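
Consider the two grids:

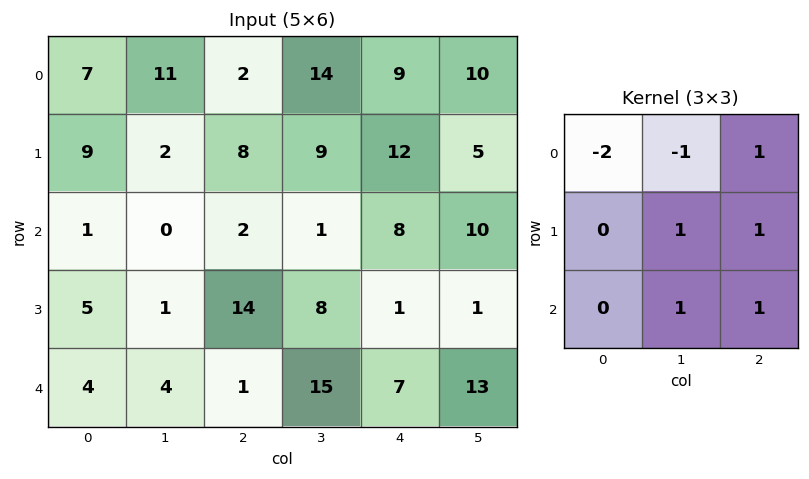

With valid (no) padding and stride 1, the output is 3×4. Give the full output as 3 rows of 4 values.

Output[0,0]: The receptive field on the input at this output position is [7 11 2 / 9 2 8 / 1 0 2]. Elementwise product with the kernel and sum: 7·-2 + 11·-1 + 2·1 + 2·1 + 8·1 + 0·1 + 2·1.
Output[0,1]: The receptive field on the input at this output position is [11 2 14 / 2 8 9 / 0 2 1]. Elementwise product with the kernel and sum: 11·-2 + 2·-1 + 14·1 + 8·1 + 9·1 + 2·1 + 1·1.

-11 10 21 8
5 22 5 -5
20 37 34 22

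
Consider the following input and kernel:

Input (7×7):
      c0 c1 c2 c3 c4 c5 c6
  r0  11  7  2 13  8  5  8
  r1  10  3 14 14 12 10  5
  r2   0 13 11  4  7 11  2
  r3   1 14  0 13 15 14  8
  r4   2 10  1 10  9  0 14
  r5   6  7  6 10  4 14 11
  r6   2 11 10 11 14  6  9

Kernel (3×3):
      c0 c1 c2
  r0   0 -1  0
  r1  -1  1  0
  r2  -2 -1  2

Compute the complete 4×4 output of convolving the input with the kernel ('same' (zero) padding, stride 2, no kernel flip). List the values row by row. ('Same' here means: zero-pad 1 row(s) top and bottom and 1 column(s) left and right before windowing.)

Output[0,0]: The receptive field on the zero-padded input at this output position is [0 0 0 / 0 11 7 / 0 10 3]. Elementwise product with the kernel and sum: 0·-1 + 0·-1 + 11·1 + 0·-2 + 10·-1 + 3·2.

7 3 -25 -22
17 -18 -22 -50
9 -9 -12 -33
-4 -7 -1 -8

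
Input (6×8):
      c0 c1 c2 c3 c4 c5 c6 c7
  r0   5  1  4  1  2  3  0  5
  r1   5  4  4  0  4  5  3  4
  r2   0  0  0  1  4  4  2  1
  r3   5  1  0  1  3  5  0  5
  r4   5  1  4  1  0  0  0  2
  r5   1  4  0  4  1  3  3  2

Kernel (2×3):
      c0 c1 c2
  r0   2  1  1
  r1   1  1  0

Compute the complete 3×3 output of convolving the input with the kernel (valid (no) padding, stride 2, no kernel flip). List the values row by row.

Output[0,0]: The receptive field on the input at this output position is [5 1 4 / 5 4 4]. Elementwise product with the kernel and sum: 5·2 + 1·1 + 4·1 + 5·1 + 4·1.

24 15 16
6 6 22
20 13 4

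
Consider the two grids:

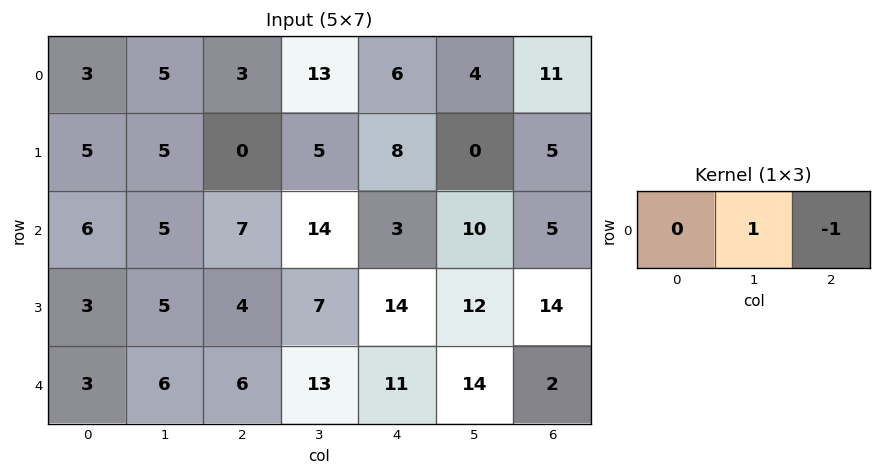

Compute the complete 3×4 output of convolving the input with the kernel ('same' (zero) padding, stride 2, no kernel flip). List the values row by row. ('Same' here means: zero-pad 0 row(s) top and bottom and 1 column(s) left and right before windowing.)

-2 -10 2 11
1 -7 -7 5
-3 -7 -3 2

Output[0,0]: The receptive field on the zero-padded input at this output position is [0 3 5]. Elementwise product with the kernel and sum: 3·1 + 5·-1.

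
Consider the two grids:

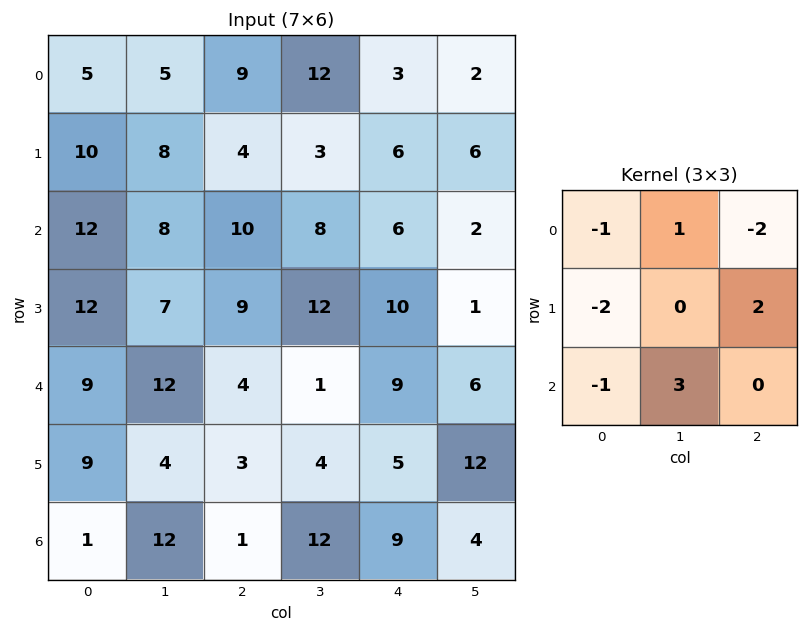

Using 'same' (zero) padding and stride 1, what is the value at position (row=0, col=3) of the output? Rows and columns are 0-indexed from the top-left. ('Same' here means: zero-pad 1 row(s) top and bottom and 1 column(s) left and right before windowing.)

-7

The receptive field on the zero-padded input at this output position is [0 0 0 / 9 12 3 / 4 3 6]. Elementwise product with the kernel and sum: 0·-1 + 0·1 + 0·-2 + 9·-2 + 3·2 + 4·-1 + 3·3.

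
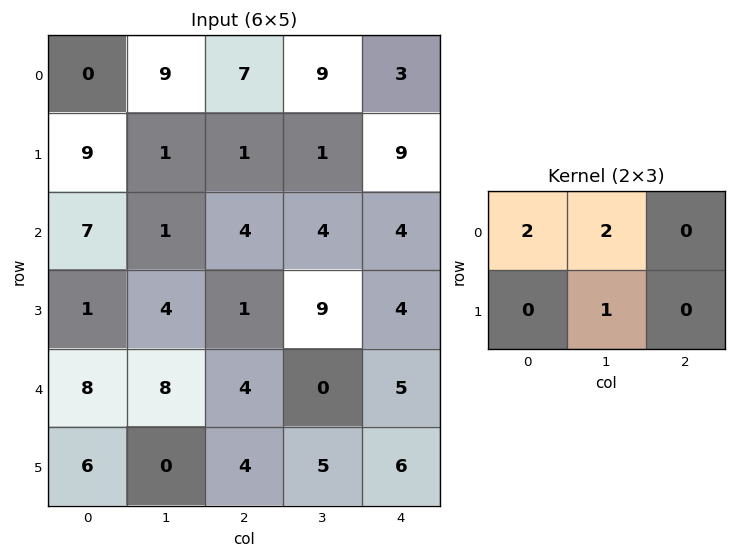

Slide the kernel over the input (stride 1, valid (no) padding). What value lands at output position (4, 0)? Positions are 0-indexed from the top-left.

The receptive field on the input at this output position is [8 8 4 / 6 0 4]. Elementwise product with the kernel and sum: 8·2 + 8·2 + 0·1.

32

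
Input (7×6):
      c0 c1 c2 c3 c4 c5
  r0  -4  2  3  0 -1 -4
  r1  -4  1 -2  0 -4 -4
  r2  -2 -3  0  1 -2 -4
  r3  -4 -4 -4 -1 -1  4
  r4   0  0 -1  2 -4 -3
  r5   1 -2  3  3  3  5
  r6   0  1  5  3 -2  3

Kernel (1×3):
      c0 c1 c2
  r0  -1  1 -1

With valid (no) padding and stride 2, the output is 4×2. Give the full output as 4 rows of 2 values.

3 -2
-1 3
1 7
-4 0

Output[0,0]: The receptive field on the input at this output position is [-4 2 3]. Elementwise product with the kernel and sum: -4·-1 + 2·1 + 3·-1.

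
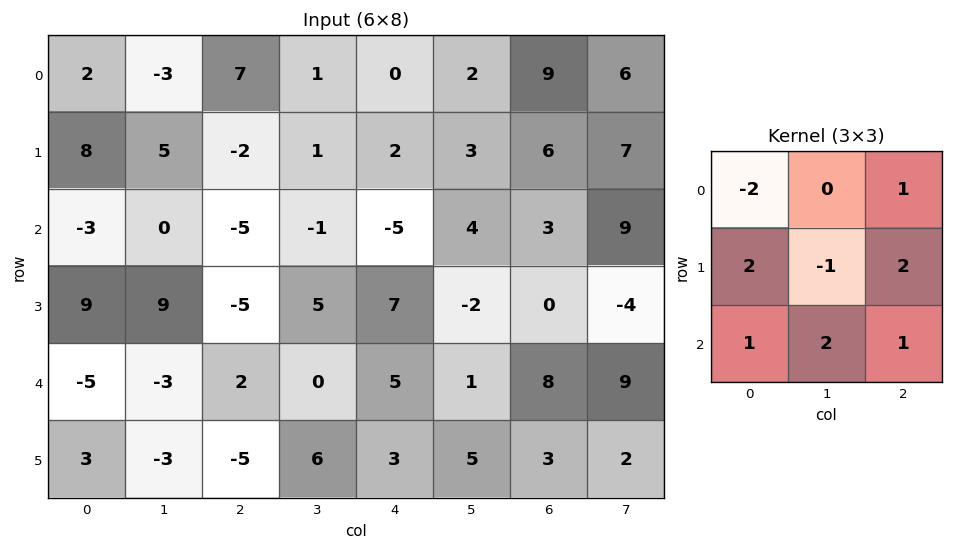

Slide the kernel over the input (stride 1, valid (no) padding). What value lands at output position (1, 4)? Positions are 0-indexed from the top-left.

-3

The receptive field on the input at this output position is [2 3 6 / -5 4 3 / 7 -2 0]. Elementwise product with the kernel and sum: 2·-2 + 6·1 + -5·2 + 4·-1 + 3·2 + 7·1 + -2·2 + 0·1.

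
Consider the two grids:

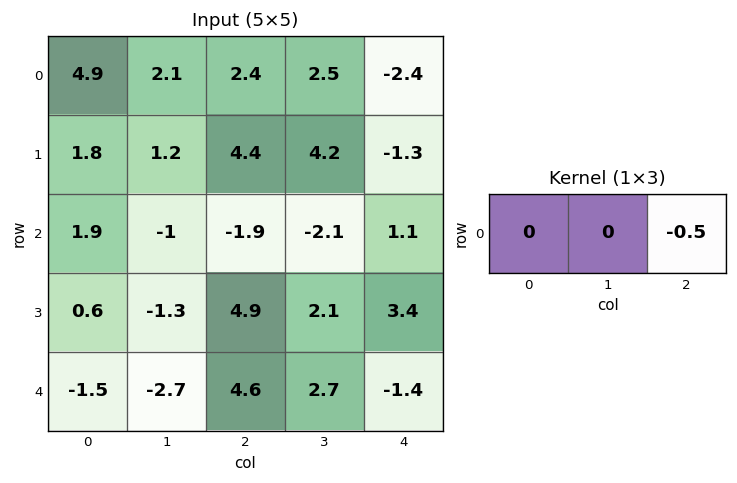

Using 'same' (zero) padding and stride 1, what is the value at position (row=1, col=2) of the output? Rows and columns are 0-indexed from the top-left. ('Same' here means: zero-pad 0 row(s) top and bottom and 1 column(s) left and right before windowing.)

The receptive field on the zero-padded input at this output position is [1.2 4.4 4.2]. Elementwise product with the kernel and sum: 4.2·-0.5.

-2.1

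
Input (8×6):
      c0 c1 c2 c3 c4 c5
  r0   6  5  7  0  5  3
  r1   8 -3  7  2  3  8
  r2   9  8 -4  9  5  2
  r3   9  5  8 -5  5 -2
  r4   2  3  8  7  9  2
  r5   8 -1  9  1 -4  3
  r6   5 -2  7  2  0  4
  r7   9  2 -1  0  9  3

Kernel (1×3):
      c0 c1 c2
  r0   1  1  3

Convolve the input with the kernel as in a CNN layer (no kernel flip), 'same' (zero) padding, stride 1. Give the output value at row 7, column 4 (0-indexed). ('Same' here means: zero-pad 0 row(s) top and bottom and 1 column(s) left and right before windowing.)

The receptive field on the zero-padded input at this output position is [0 9 3]. Elementwise product with the kernel and sum: 0·1 + 9·1 + 3·3.

18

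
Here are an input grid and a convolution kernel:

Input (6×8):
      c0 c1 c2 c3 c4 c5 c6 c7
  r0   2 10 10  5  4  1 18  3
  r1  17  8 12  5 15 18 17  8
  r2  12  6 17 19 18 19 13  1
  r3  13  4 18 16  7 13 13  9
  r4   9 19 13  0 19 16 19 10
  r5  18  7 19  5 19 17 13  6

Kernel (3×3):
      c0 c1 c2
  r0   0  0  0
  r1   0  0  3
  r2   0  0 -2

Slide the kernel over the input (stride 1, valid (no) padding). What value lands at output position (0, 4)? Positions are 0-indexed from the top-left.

The receptive field on the input at this output position is [4 1 18 / 15 18 17 / 18 19 13]. Elementwise product with the kernel and sum: 17·3 + 13·-2.

25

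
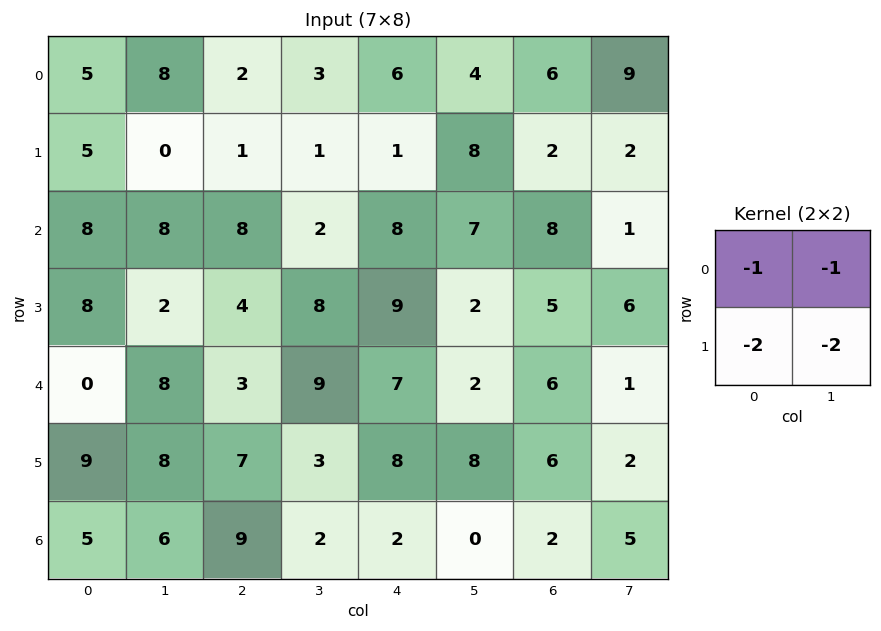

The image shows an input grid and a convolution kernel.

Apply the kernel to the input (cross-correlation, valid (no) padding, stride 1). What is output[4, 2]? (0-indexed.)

The receptive field on the input at this output position is [3 9 / 7 3]. Elementwise product with the kernel and sum: 3·-1 + 9·-1 + 7·-2 + 3·-2.

-32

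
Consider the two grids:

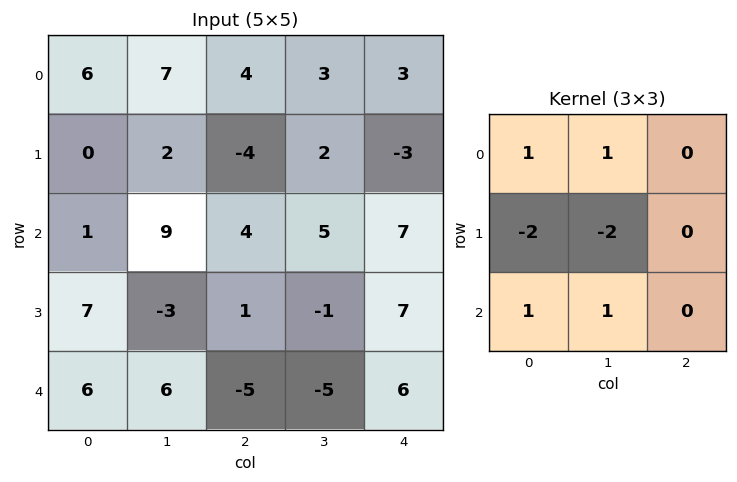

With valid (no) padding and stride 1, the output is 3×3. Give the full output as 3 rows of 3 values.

Output[0,0]: The receptive field on the input at this output position is [6 7 4 / 0 2 -4 / 1 9 4]. Elementwise product with the kernel and sum: 6·1 + 7·1 + 0·-2 + 2·-2 + 1·1 + 9·1.

19 28 20
-14 -30 -20
14 18 -1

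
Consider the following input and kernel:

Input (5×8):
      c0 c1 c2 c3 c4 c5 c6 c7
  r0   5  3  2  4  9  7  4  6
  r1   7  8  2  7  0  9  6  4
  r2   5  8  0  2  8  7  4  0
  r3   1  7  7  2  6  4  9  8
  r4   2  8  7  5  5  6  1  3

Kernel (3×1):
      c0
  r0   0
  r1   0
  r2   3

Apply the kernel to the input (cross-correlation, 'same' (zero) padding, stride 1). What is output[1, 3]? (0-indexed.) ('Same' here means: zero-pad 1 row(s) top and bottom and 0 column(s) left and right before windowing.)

The receptive field on the zero-padded input at this output position is [4 / 7 / 2]. Elementwise product with the kernel and sum: 2·3.

6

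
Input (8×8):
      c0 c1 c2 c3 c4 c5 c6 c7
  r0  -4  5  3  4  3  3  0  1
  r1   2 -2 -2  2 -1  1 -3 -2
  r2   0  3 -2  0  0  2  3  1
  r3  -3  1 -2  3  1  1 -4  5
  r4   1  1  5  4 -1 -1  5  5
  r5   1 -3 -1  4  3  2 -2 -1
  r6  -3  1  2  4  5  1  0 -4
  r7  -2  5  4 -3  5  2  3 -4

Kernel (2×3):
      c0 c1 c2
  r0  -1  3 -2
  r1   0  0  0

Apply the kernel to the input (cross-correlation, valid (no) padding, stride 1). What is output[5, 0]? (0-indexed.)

The receptive field on the input at this output position is [1 -3 -1 / -3 1 2]. Elementwise product with the kernel and sum: 1·-1 + -3·3 + -1·-2.

-8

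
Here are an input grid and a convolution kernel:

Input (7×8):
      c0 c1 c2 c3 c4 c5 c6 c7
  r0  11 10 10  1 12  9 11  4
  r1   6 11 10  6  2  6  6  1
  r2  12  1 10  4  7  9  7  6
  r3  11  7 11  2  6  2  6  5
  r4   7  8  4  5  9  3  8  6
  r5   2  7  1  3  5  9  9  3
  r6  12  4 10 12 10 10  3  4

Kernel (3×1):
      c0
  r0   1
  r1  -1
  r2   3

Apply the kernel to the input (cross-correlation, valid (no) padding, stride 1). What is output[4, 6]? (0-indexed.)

8

The receptive field on the input at this output position is [8 / 9 / 3]. Elementwise product with the kernel and sum: 8·1 + 9·-1 + 3·3.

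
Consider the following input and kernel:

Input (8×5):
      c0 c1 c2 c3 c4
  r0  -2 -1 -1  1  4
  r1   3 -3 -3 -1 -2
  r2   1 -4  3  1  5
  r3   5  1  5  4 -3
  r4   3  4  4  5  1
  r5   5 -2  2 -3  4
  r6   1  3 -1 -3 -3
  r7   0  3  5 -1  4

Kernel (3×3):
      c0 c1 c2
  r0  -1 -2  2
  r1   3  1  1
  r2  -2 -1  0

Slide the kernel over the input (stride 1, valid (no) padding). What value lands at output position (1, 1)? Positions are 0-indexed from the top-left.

-8

The receptive field on the input at this output position is [-3 -3 -1 / -4 3 1 / 1 5 4]. Elementwise product with the kernel and sum: -3·-1 + -3·-2 + -1·2 + -4·3 + 3·1 + 1·1 + 1·-2 + 5·-1.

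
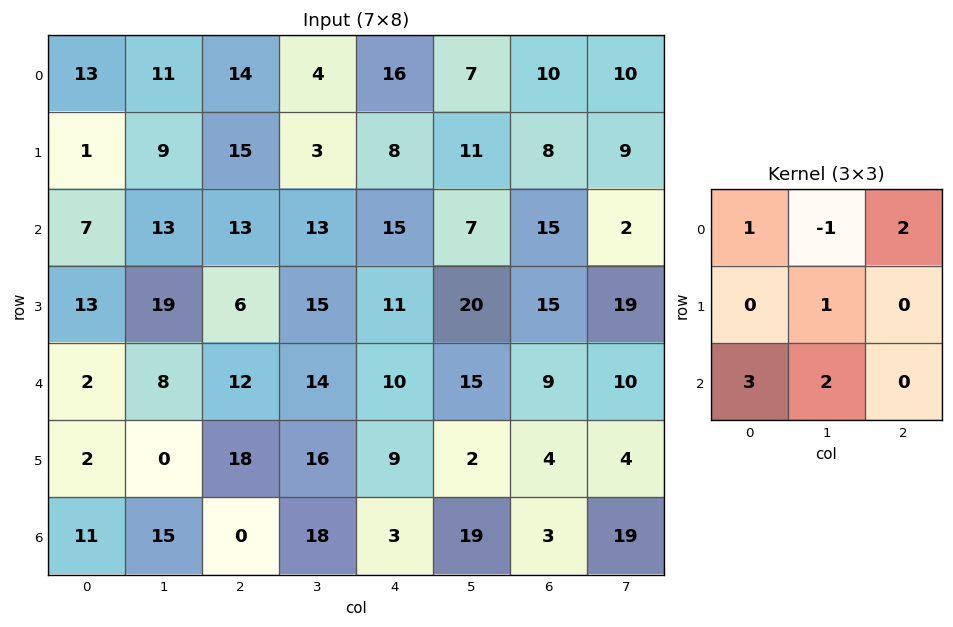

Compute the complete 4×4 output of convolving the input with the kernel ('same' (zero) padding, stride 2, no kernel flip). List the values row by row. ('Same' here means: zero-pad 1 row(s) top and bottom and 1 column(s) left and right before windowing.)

15 71 41 59
50 82 99 126
31 91 120 66
9 14 14 9

Output[0,0]: The receptive field on the zero-padded input at this output position is [0 0 0 / 0 13 11 / 0 1 9]. Elementwise product with the kernel and sum: 0·1 + 0·-1 + 0·2 + 13·1 + 0·3 + 1·2.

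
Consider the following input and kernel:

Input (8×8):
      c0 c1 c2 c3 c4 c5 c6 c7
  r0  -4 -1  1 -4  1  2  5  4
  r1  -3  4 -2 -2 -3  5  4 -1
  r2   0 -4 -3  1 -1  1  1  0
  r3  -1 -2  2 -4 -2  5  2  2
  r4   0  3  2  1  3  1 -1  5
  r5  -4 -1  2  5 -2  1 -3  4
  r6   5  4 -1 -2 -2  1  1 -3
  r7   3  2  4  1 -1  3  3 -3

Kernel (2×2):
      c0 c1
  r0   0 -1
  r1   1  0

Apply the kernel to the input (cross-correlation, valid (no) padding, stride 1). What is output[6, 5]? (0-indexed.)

2

The receptive field on the input at this output position is [1 1 / 3 3]. Elementwise product with the kernel and sum: 1·-1 + 3·1.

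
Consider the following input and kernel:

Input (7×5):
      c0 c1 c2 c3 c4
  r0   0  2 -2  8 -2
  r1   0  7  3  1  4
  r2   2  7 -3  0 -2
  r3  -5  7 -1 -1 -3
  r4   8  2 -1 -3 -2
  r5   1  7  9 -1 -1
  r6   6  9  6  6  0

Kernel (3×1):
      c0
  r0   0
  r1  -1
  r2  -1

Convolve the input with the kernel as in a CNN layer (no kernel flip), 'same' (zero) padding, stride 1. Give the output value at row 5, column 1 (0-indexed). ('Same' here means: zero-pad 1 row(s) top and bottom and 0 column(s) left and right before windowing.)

-16

The receptive field on the zero-padded input at this output position is [2 / 7 / 9]. Elementwise product with the kernel and sum: 7·-1 + 9·-1.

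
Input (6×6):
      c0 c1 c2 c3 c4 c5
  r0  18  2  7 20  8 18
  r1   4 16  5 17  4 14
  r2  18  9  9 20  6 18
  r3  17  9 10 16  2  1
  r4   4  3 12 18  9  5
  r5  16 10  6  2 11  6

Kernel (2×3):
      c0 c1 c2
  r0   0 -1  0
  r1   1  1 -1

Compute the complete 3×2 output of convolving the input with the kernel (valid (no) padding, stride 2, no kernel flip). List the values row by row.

Output[0,0]: The receptive field on the input at this output position is [18 2 7 / 4 16 5]. Elementwise product with the kernel and sum: 2·-1 + 4·1 + 16·1 + 5·-1.

13 -2
7 4
17 -21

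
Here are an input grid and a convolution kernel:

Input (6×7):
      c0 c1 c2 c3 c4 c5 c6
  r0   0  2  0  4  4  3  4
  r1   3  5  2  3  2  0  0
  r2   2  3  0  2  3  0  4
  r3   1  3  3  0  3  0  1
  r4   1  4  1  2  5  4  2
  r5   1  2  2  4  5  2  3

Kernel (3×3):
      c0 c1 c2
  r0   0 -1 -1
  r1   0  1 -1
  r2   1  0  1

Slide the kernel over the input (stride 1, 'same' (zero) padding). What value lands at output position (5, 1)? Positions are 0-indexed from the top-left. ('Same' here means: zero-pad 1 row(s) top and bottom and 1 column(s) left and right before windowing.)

The receptive field on the zero-padded input at this output position is [1 4 1 / 1 2 2 / 0 0 0]. Elementwise product with the kernel and sum: 4·-1 + 1·-1 + 2·1 + 2·-1 + 0·1 + 0·1.

-5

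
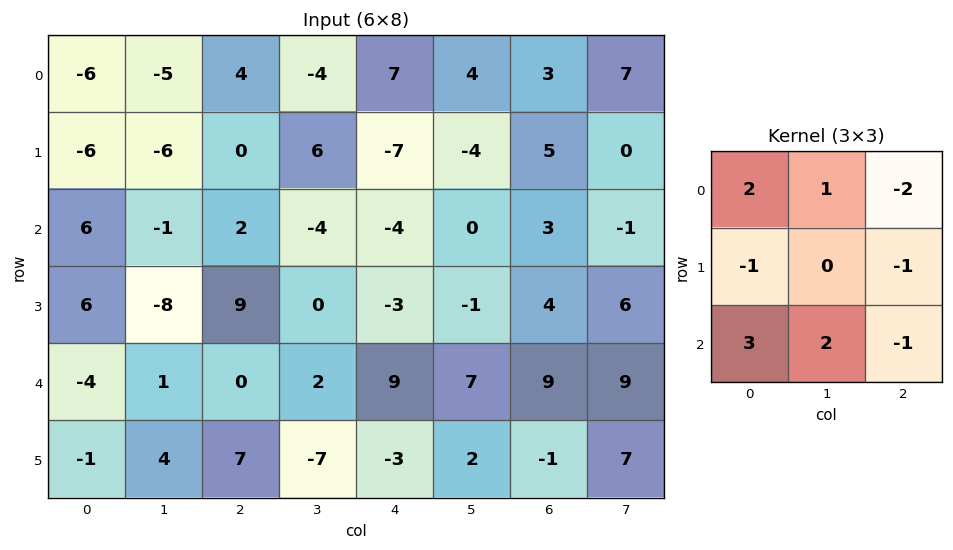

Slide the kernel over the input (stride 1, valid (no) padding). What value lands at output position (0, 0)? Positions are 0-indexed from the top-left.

-5

The receptive field on the input at this output position is [-6 -5 4 / -6 -6 0 / 6 -1 2]. Elementwise product with the kernel and sum: -6·2 + -5·1 + 4·-2 + -6·-1 + 0·-1 + 6·3 + -1·2 + 2·-1.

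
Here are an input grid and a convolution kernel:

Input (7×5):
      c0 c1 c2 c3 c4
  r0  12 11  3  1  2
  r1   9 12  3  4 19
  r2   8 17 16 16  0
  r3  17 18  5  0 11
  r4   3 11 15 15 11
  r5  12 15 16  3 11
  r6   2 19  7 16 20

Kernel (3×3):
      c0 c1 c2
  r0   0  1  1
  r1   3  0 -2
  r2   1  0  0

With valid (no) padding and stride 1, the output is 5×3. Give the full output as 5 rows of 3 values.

Output[0,0]: The receptive field on the input at this output position is [12 11 3 / 9 12 3 / 8 17 16]. Elementwise product with the kernel and sum: 11·1 + 3·1 + 9·3 + 3·-2 + 8·1.
Output[0,1]: The receptive field on the input at this output position is [11 3 1 / 12 3 4 / 17 16 16]. Elementwise product with the kernel and sum: 3·1 + 1·1 + 12·3 + 4·-2 + 17·1.

43 49 -10
24 44 76
77 97 24
14 23 50
32 88 59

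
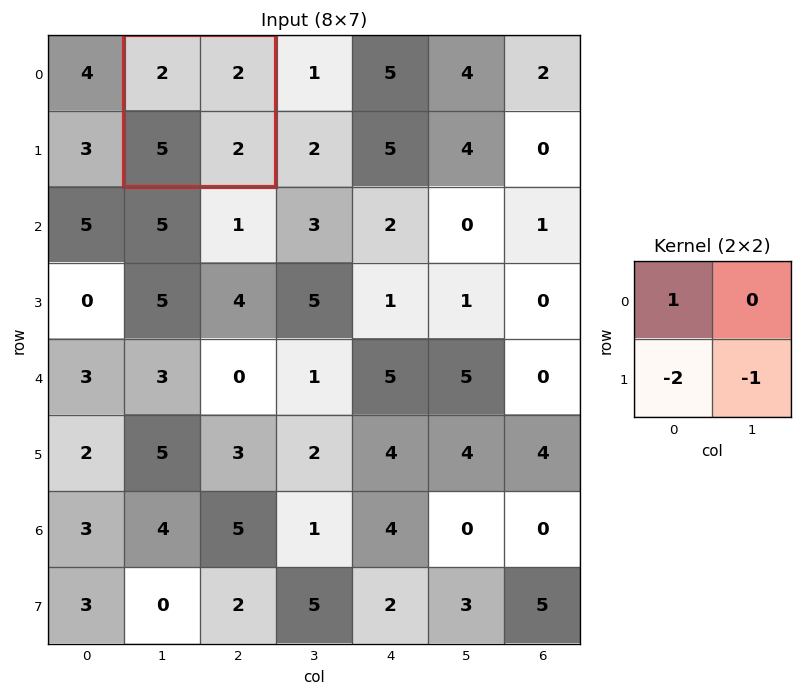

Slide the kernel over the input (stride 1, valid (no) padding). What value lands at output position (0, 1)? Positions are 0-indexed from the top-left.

The receptive field on the input at this output position is [2 2 / 5 2]. Elementwise product with the kernel and sum: 2·1 + 5·-2 + 2·-1.

-10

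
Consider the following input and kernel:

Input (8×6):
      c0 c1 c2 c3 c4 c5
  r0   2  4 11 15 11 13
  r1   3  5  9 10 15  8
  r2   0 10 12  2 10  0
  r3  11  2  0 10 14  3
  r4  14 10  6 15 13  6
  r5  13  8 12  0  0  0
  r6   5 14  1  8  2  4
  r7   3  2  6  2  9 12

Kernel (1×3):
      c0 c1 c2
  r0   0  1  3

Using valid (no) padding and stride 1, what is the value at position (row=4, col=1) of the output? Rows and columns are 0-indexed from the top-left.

51

The receptive field on the input at this output position is [10 6 15]. Elementwise product with the kernel and sum: 6·1 + 15·3.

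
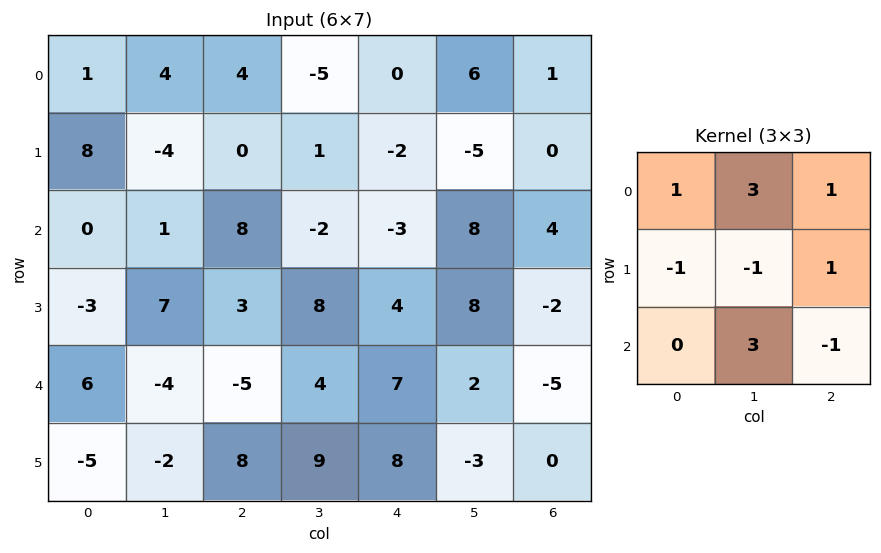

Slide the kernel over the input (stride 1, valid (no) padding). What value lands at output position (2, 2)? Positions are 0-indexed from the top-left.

The receptive field on the input at this output position is [8 -2 -3 / 3 8 4 / -5 4 7]. Elementwise product with the kernel and sum: 8·1 + -2·3 + -3·1 + 3·-1 + 8·-1 + 4·1 + 4·3 + 7·-1.

-3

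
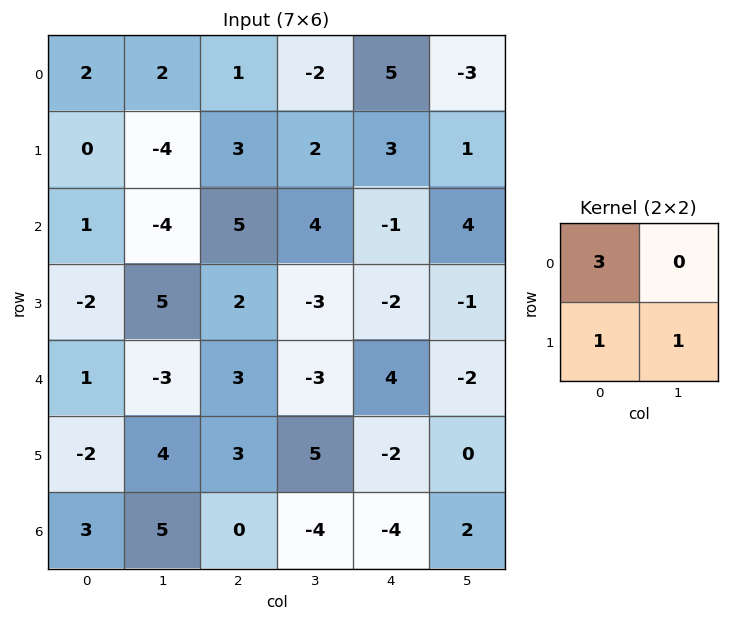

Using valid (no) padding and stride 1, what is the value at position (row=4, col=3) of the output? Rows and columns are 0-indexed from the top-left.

The receptive field on the input at this output position is [-3 4 / 5 -2]. Elementwise product with the kernel and sum: -3·3 + 5·1 + -2·1.

-6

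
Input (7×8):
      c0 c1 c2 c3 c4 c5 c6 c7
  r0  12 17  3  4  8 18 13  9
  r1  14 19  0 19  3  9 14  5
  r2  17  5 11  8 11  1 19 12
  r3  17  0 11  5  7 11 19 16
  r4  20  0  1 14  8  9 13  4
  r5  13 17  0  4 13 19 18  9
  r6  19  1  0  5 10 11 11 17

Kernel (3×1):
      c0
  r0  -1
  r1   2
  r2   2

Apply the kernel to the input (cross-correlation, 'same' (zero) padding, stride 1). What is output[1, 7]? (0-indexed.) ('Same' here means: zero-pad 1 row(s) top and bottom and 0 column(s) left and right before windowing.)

25

The receptive field on the zero-padded input at this output position is [9 / 5 / 12]. Elementwise product with the kernel and sum: 9·-1 + 5·2 + 12·2.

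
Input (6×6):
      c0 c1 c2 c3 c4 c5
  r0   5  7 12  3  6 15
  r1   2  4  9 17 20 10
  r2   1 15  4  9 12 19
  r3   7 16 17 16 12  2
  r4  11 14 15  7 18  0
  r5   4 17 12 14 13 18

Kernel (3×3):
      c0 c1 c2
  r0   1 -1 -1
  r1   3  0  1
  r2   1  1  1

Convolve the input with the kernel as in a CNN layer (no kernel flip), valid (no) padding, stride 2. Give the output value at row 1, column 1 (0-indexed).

The receptive field on the input at this output position is [4 9 12 / 17 16 12 / 15 7 18]. Elementwise product with the kernel and sum: 4·1 + 9·-1 + 12·-1 + 17·3 + 12·1 + 15·1 + 7·1 + 18·1.

86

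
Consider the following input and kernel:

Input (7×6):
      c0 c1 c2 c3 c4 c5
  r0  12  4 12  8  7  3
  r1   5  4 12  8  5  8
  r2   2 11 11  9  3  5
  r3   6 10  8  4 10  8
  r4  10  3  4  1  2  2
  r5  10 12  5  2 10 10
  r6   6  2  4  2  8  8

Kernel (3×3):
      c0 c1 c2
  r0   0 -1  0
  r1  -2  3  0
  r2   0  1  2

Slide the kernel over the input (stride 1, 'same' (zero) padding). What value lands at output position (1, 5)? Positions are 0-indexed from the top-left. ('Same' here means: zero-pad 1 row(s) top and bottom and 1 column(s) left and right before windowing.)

The receptive field on the zero-padded input at this output position is [7 3 0 / 5 8 0 / 3 5 0]. Elementwise product with the kernel and sum: 3·-1 + 5·-2 + 8·3 + 5·1 + 0·2.

16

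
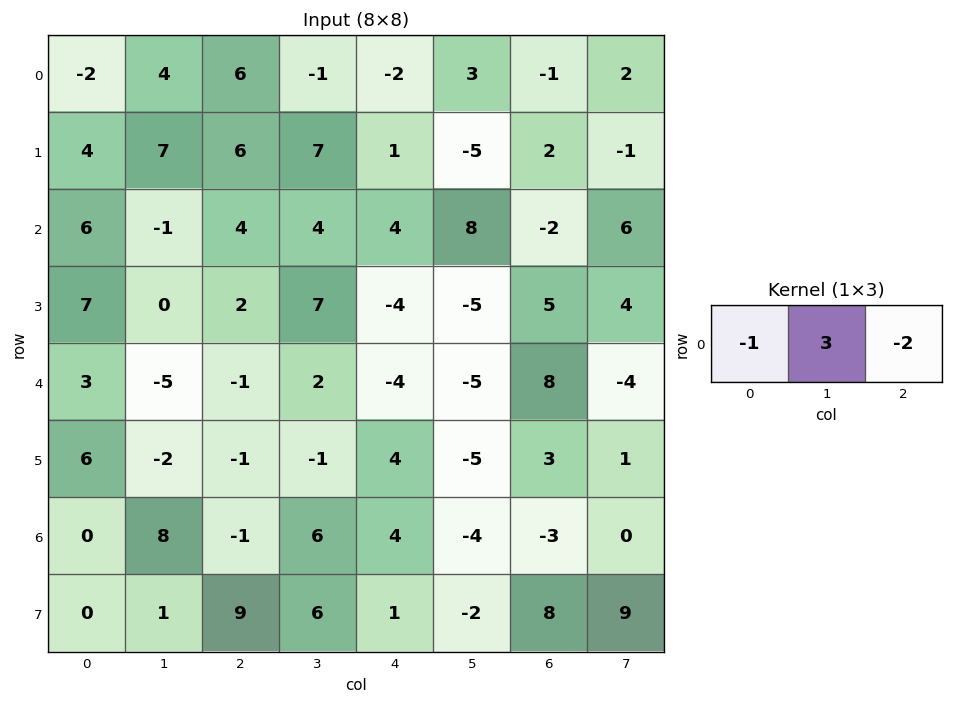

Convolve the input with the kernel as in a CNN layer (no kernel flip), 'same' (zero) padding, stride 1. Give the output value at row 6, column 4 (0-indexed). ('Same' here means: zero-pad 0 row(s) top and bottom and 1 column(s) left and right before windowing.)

14

The receptive field on the zero-padded input at this output position is [6 4 -4]. Elementwise product with the kernel and sum: 6·-1 + 4·3 + -4·-2.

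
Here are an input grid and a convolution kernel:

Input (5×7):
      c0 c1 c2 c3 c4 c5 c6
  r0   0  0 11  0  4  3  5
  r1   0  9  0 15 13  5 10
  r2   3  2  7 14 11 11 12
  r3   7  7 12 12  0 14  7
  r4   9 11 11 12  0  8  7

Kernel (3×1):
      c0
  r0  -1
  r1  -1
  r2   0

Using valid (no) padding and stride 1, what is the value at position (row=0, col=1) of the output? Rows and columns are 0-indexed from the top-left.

The receptive field on the input at this output position is [0 / 9 / 2]. Elementwise product with the kernel and sum: 0·-1 + 9·-1.

-9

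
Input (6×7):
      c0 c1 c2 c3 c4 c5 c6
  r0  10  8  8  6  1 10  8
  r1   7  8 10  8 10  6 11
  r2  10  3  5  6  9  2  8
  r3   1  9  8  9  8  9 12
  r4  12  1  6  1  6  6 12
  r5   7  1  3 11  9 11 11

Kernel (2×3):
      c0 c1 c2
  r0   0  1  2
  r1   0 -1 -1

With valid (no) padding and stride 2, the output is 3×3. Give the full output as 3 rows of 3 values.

6 -10 9
-4 7 -3
9 -7 8

Output[0,0]: The receptive field on the input at this output position is [10 8 8 / 7 8 10]. Elementwise product with the kernel and sum: 8·1 + 8·2 + 8·-1 + 10·-1.
Output[0,1]: The receptive field on the input at this output position is [8 6 1 / 10 8 10]. Elementwise product with the kernel and sum: 6·1 + 1·2 + 8·-1 + 10·-1.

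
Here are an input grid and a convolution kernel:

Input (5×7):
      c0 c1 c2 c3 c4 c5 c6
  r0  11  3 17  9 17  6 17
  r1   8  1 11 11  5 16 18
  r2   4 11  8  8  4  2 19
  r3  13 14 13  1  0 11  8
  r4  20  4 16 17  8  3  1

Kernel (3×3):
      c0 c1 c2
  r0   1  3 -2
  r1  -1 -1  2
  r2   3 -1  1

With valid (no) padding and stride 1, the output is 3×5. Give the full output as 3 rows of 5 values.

8 79 18 86 45
28 39 64 0 46
92 7 49 83 -1

Output[0,0]: The receptive field on the input at this output position is [11 3 17 / 8 1 11 / 4 11 8]. Elementwise product with the kernel and sum: 11·1 + 3·3 + 17·-2 + 8·-1 + 1·-1 + 11·2 + 4·3 + 11·-1 + 8·1.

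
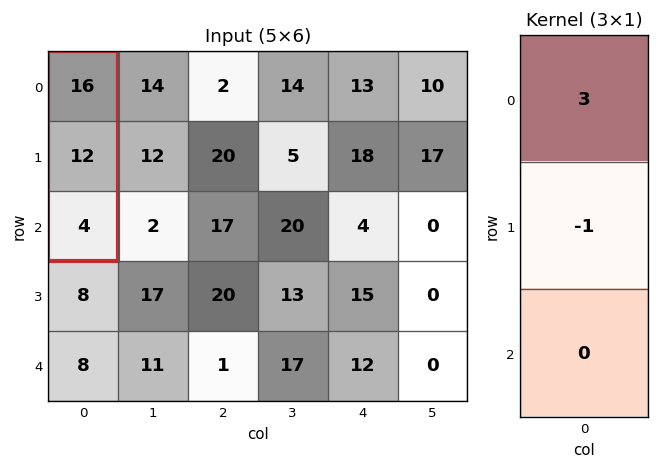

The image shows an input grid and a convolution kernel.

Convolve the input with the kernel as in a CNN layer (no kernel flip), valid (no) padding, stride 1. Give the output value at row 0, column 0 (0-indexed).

The receptive field on the input at this output position is [16 / 12 / 4]. Elementwise product with the kernel and sum: 16·3 + 12·-1.

36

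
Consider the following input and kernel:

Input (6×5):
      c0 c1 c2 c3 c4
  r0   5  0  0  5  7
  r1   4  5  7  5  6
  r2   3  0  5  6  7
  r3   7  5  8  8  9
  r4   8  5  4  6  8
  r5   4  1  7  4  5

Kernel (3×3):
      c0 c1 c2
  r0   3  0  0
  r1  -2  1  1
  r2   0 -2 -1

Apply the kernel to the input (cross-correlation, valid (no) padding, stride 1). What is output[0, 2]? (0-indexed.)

The receptive field on the input at this output position is [0 5 7 / 7 5 6 / 5 6 7]. Elementwise product with the kernel and sum: 0·3 + 7·-2 + 5·1 + 6·1 + 6·-2 + 7·-1.

-22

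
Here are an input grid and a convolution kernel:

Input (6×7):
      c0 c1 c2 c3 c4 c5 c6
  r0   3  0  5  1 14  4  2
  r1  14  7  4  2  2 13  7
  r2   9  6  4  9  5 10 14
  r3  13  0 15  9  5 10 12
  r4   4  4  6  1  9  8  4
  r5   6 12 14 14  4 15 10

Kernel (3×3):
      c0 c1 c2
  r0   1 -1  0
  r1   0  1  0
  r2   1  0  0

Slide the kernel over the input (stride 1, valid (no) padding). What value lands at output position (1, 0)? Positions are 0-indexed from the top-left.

26

The receptive field on the input at this output position is [14 7 4 / 9 6 4 / 13 0 15]. Elementwise product with the kernel and sum: 14·1 + 7·-1 + 6·1 + 13·1.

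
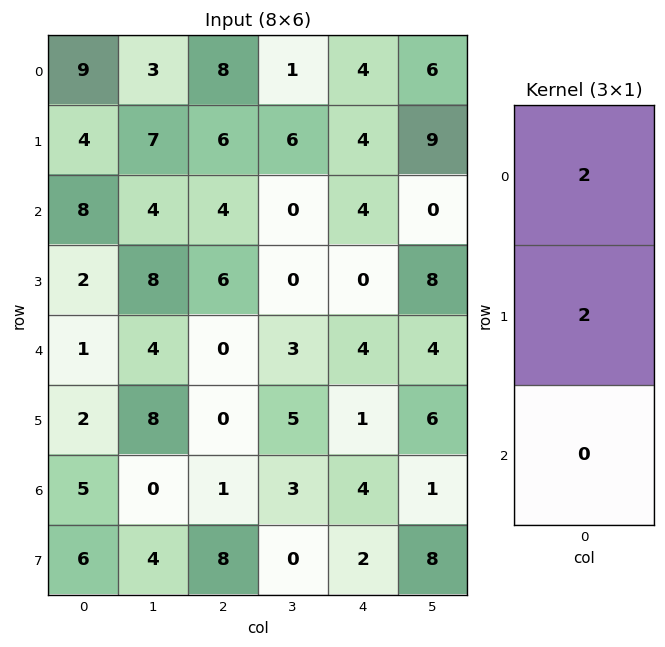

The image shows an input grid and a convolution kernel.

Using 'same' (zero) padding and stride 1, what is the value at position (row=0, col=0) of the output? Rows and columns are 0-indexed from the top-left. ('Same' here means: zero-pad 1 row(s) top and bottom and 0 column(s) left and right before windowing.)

The receptive field on the zero-padded input at this output position is [0 / 9 / 4]. Elementwise product with the kernel and sum: 0·2 + 9·2.

18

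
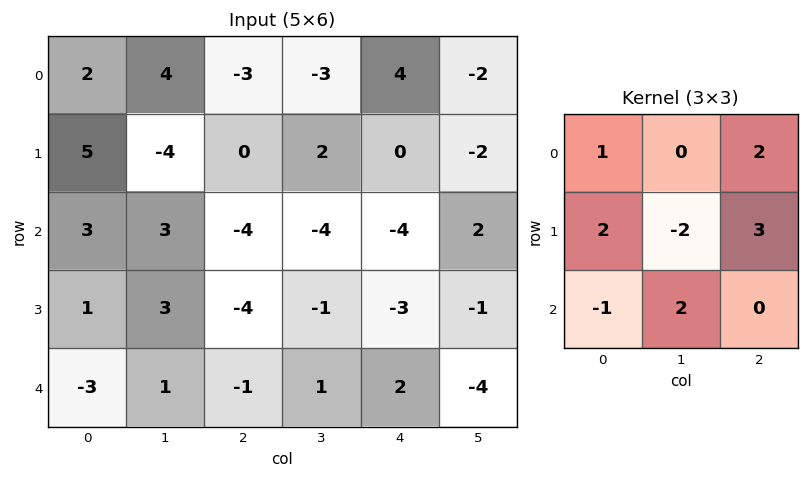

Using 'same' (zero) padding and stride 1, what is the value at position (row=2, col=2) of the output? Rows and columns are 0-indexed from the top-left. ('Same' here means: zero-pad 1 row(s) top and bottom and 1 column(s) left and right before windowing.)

-9

The receptive field on the zero-padded input at this output position is [-4 0 2 / 3 -4 -4 / 3 -4 -1]. Elementwise product with the kernel and sum: -4·1 + 2·2 + 3·2 + -4·-2 + -4·3 + 3·-1 + -4·2.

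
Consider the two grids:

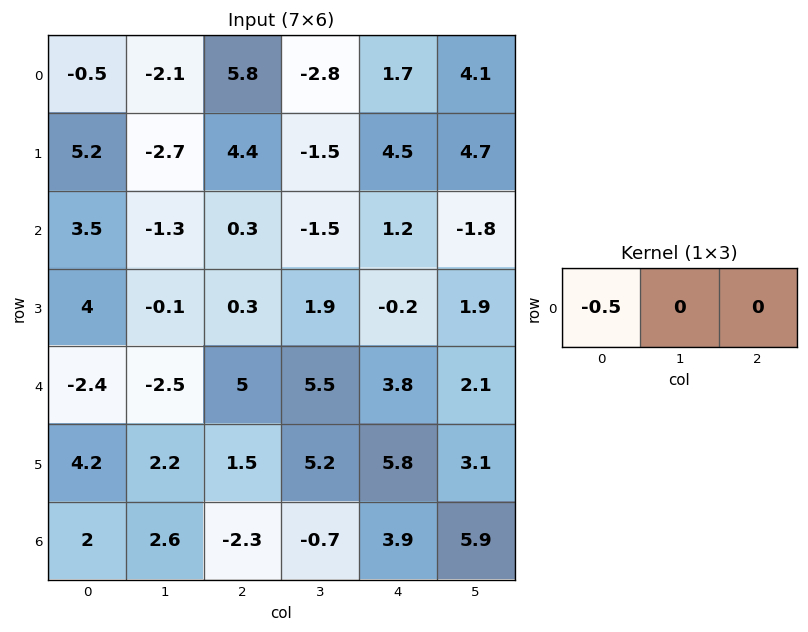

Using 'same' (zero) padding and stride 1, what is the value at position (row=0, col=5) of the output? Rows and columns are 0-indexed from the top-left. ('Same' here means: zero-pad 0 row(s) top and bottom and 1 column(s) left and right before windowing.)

The receptive field on the zero-padded input at this output position is [1.7 4.1 0]. Elementwise product with the kernel and sum: 1.7·-0.5.

-0.85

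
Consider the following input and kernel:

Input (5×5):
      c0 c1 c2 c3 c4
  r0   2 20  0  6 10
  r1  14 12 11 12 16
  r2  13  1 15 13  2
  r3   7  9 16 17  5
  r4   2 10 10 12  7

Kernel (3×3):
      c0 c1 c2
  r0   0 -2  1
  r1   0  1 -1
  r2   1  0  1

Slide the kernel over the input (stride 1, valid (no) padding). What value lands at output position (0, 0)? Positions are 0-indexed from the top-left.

The receptive field on the input at this output position is [2 20 0 / 14 12 11 / 13 1 15]. Elementwise product with the kernel and sum: 20·-2 + 0·1 + 12·1 + 11·-1 + 13·1 + 15·1.

-11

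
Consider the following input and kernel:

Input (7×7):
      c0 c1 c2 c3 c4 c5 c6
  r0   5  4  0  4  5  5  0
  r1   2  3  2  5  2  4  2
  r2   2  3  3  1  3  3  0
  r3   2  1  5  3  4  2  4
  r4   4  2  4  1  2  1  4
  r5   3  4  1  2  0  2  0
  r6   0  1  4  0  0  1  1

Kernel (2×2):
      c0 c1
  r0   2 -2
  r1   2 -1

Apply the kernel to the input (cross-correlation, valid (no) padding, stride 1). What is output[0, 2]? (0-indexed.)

-9

The receptive field on the input at this output position is [0 4 / 2 5]. Elementwise product with the kernel and sum: 0·2 + 4·-2 + 2·2 + 5·-1.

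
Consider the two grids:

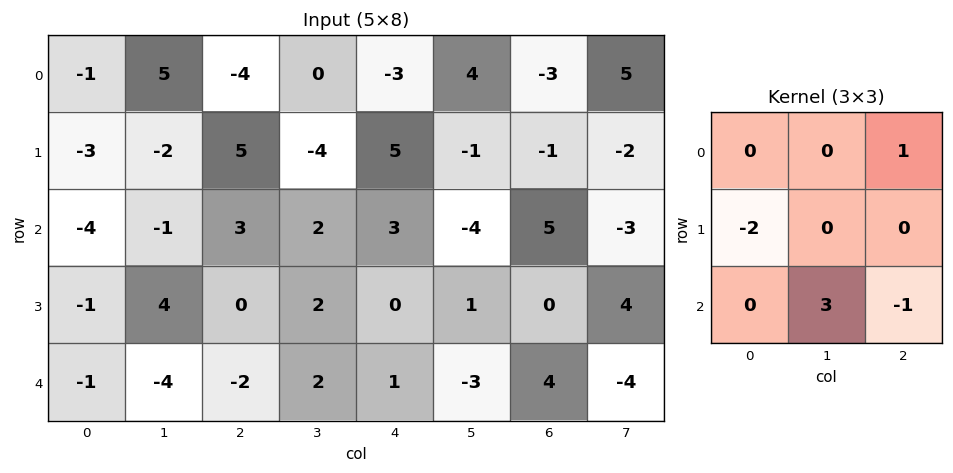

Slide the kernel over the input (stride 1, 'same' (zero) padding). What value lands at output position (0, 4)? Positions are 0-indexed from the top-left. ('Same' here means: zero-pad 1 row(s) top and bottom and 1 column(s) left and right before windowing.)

The receptive field on the zero-padded input at this output position is [0 0 0 / 0 -3 4 / -4 5 -1]. Elementwise product with the kernel and sum: 0·1 + 0·-2 + 5·3 + -1·-1.

16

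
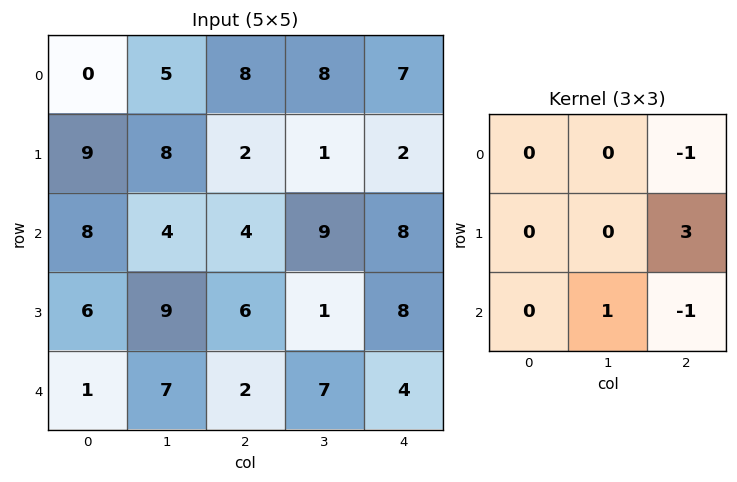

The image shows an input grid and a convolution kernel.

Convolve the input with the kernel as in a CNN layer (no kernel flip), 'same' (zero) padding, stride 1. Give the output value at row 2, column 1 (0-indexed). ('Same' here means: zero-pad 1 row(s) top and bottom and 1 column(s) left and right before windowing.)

13

The receptive field on the zero-padded input at this output position is [9 8 2 / 8 4 4 / 6 9 6]. Elementwise product with the kernel and sum: 2·-1 + 4·3 + 9·1 + 6·-1.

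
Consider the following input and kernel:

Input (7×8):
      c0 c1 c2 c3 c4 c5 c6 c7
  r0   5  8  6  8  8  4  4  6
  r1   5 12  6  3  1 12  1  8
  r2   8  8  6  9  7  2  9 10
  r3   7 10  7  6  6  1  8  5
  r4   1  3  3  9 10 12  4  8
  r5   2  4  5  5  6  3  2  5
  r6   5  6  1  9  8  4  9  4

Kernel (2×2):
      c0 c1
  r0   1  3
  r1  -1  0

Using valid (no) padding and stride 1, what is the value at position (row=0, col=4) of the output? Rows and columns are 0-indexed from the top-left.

The receptive field on the input at this output position is [8 4 / 1 12]. Elementwise product with the kernel and sum: 8·1 + 4·3 + 1·-1.

19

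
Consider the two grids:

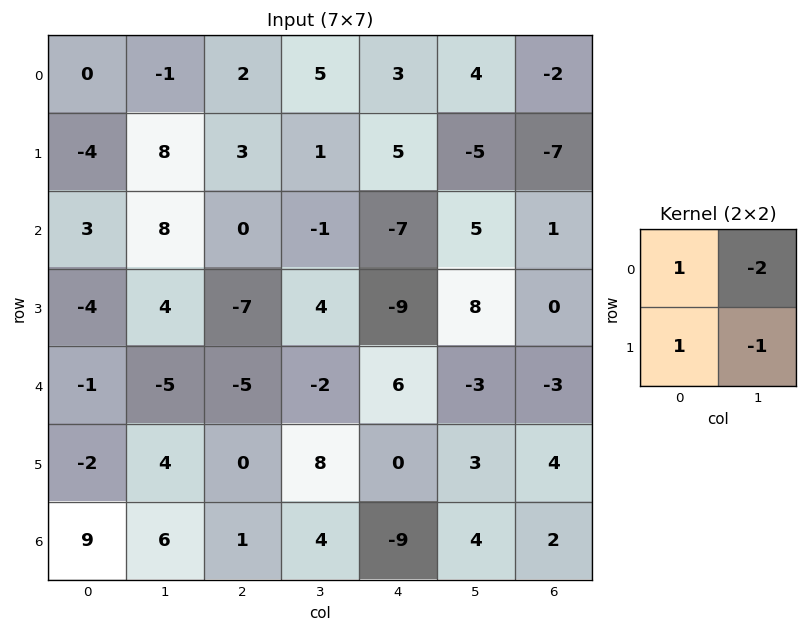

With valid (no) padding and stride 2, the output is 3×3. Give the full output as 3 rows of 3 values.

-10 -6 5
-21 -9 -34
3 -9 9

Output[0,0]: The receptive field on the input at this output position is [0 -1 / -4 8]. Elementwise product with the kernel and sum: 0·1 + -1·-2 + -4·1 + 8·-1.
Output[0,1]: The receptive field on the input at this output position is [2 5 / 3 1]. Elementwise product with the kernel and sum: 2·1 + 5·-2 + 3·1 + 1·-1.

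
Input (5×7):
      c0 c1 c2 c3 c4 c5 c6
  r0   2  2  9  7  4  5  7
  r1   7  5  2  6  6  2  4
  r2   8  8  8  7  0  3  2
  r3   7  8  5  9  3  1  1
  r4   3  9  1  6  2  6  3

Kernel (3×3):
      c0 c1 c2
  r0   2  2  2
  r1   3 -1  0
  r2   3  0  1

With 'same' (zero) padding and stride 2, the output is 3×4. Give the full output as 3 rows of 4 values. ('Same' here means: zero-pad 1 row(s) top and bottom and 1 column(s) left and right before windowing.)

Output[0,0]: The receptive field on the zero-padded input at this output position is [0 0 0 / 0 2 2 / 0 7 5]. Elementwise product with the kernel and sum: 0·2 + 0·2 + 0·2 + 0·3 + 2·-1 + 0·3 + 5·1.
Output[0,1]: The receptive field on the zero-padded input at this output position is [0 0 0 / 2 9 7 / 5 2 6]. Elementwise product with the kernel and sum: 0·2 + 0·2 + 0·2 + 2·3 + 9·-1 + 5·3 + 6·1.

3 18 37 14
24 75 77 22
27 70 42 19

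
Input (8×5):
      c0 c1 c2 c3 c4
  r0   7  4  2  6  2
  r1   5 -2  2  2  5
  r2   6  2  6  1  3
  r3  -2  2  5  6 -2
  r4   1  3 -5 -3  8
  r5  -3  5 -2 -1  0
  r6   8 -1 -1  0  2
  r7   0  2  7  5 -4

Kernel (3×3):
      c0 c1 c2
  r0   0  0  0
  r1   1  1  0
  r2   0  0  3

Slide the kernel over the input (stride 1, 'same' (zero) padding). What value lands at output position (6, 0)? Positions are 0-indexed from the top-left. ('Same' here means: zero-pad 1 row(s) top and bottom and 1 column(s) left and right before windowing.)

14

The receptive field on the zero-padded input at this output position is [0 -3 5 / 0 8 -1 / 0 0 2]. Elementwise product with the kernel and sum: 0·1 + 8·1 + 2·3.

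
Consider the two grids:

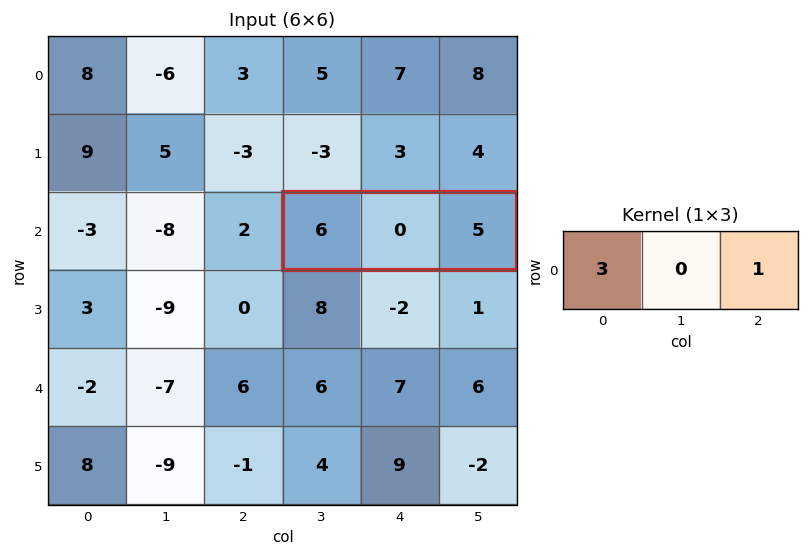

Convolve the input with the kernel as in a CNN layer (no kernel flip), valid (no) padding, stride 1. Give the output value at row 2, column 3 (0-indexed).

The receptive field on the input at this output position is [6 0 5]. Elementwise product with the kernel and sum: 6·3 + 5·1.

23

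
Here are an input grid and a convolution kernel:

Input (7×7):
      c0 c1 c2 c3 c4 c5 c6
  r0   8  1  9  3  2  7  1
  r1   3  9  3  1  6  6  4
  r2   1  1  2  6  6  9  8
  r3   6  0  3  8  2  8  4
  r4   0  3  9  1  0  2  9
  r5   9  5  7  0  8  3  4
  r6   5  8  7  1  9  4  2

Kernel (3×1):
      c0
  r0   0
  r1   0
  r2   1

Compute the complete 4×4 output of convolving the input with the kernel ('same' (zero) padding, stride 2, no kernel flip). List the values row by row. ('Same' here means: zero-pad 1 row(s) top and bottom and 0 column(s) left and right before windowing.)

Output[0,0]: The receptive field on the zero-padded input at this output position is [0 / 8 / 3]. Elementwise product with the kernel and sum: 3·1.
Output[0,1]: The receptive field on the zero-padded input at this output position is [0 / 9 / 3]. Elementwise product with the kernel and sum: 3·1.

3 3 6 4
6 3 2 4
9 7 8 4
0 0 0 0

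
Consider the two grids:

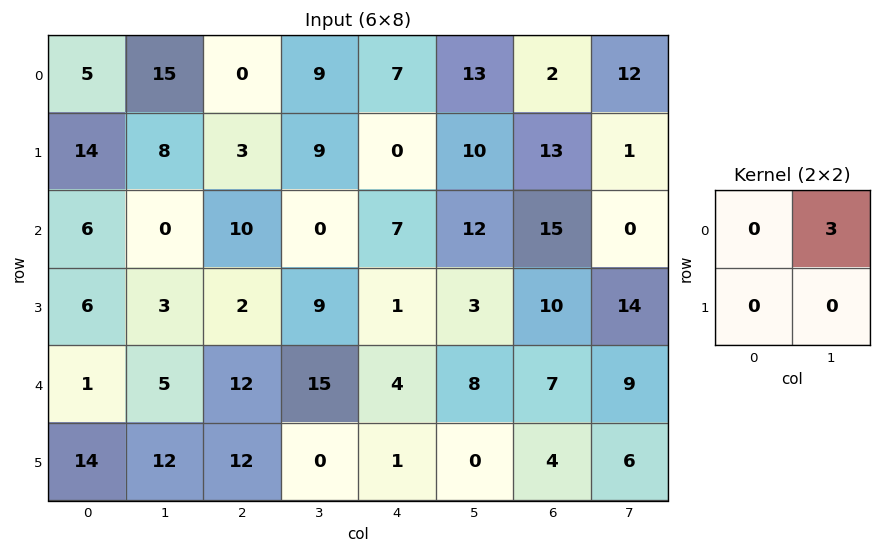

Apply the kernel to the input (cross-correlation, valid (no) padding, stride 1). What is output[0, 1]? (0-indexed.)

0

The receptive field on the input at this output position is [15 0 / 8 3]. Elementwise product with the kernel and sum: 0·3.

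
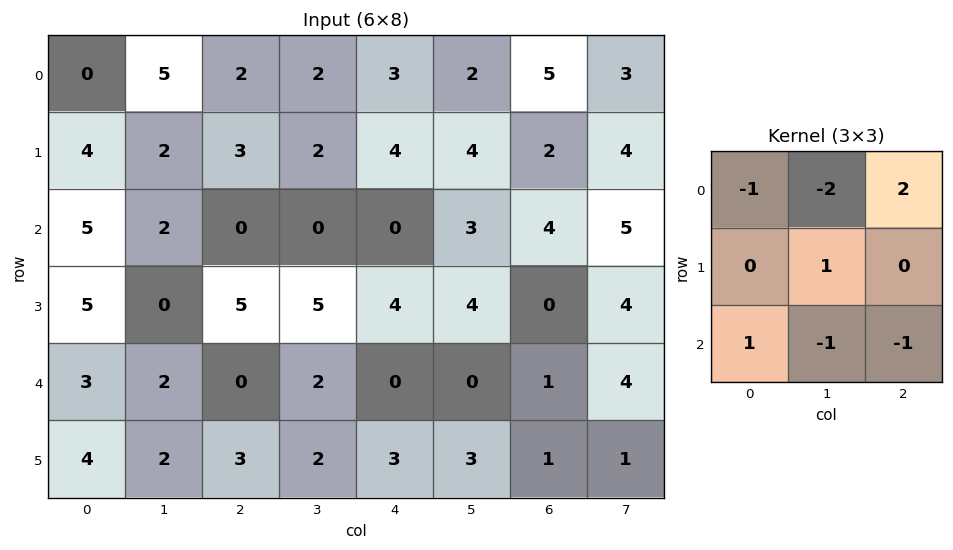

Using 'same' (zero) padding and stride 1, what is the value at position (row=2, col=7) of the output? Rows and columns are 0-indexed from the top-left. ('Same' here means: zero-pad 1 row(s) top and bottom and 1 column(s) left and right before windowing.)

-9

The receptive field on the zero-padded input at this output position is [2 4 0 / 4 5 0 / 0 4 0]. Elementwise product with the kernel and sum: 2·-1 + 4·-2 + 0·2 + 5·1 + 0·1 + 4·-1 + 0·-1.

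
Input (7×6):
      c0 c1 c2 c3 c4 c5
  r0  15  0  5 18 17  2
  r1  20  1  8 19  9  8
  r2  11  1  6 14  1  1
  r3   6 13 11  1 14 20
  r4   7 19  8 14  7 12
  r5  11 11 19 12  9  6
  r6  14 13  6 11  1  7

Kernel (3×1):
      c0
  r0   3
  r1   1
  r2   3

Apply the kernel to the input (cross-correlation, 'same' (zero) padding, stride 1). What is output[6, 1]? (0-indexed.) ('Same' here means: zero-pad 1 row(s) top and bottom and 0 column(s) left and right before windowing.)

46

The receptive field on the zero-padded input at this output position is [11 / 13 / 0]. Elementwise product with the kernel and sum: 11·3 + 13·1 + 0·3.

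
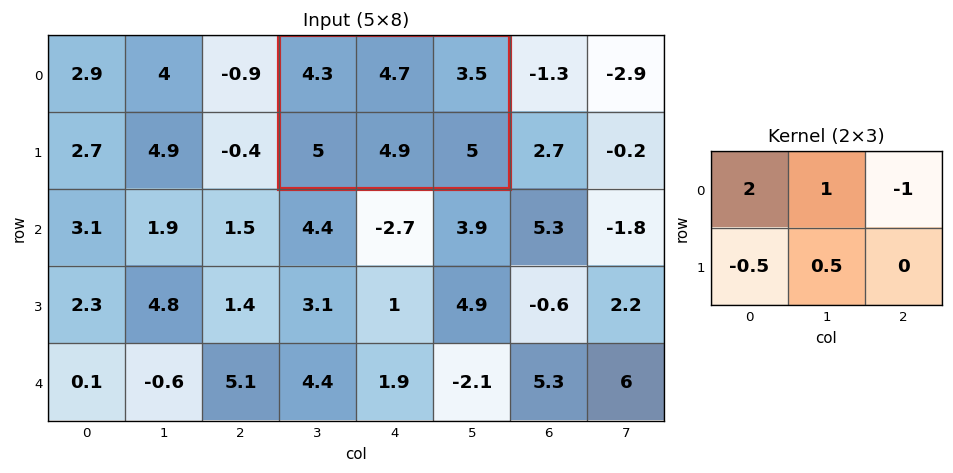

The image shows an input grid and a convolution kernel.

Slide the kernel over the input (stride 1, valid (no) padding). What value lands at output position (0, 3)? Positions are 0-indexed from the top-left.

The receptive field on the input at this output position is [4.3 4.7 3.5 / 5 4.9 5]. Elementwise product with the kernel and sum: 4.3·2 + 4.7·1 + 3.5·-1 + 5·-0.5 + 4.9·0.5.

9.75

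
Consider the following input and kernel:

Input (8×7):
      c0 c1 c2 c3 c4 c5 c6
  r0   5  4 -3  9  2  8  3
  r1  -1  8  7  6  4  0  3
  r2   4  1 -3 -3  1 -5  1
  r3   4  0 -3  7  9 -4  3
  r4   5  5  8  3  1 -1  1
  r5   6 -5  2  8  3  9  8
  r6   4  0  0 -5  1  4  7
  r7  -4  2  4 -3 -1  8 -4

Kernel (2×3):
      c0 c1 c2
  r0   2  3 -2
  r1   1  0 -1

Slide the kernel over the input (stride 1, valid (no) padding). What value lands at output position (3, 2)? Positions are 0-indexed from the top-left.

4

The receptive field on the input at this output position is [-3 7 9 / 8 3 1]. Elementwise product with the kernel and sum: -3·2 + 7·3 + 9·-2 + 8·1 + 1·-1.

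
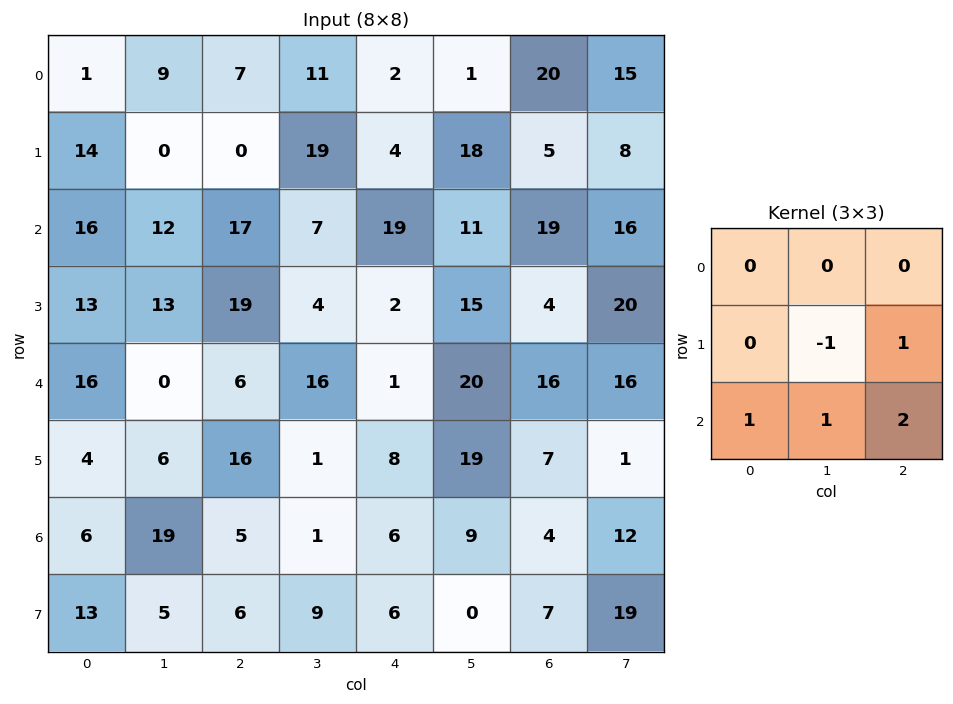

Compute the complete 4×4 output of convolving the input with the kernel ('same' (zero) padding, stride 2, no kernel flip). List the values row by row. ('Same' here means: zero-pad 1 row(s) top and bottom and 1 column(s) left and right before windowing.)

22 42 58 34
35 30 28 56
0 34 66 28
36 25 18 53

Output[0,0]: The receptive field on the zero-padded input at this output position is [0 0 0 / 0 1 9 / 0 14 0]. Elementwise product with the kernel and sum: 1·-1 + 9·1 + 0·1 + 14·1 + 0·2.
Output[0,1]: The receptive field on the zero-padded input at this output position is [0 0 0 / 9 7 11 / 0 0 19]. Elementwise product with the kernel and sum: 7·-1 + 11·1 + 0·1 + 0·1 + 19·2.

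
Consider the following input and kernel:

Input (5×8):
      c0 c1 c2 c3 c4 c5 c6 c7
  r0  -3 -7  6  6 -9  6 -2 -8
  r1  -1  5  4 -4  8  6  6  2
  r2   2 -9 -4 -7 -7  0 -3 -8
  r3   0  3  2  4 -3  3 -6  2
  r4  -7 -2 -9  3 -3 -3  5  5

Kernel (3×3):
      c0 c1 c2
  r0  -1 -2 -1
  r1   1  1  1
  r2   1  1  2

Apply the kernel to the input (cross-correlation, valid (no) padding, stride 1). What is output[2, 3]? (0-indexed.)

The receptive field on the input at this output position is [-7 -7 0 / 4 -3 3 / 3 -3 -3]. Elementwise product with the kernel and sum: -7·-1 + -7·-2 + 0·-1 + 4·1 + -3·1 + 3·1 + 3·1 + -3·1 + -3·2.

19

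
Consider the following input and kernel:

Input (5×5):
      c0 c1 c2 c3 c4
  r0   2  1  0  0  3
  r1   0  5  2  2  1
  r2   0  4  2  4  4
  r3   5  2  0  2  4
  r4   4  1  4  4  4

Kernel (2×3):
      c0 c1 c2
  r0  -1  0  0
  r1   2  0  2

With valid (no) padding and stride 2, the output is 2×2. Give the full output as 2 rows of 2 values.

Output[0,0]: The receptive field on the input at this output position is [2 1 0 / 0 5 2]. Elementwise product with the kernel and sum: 2·-1 + 0·2 + 2·2.

2 6
10 6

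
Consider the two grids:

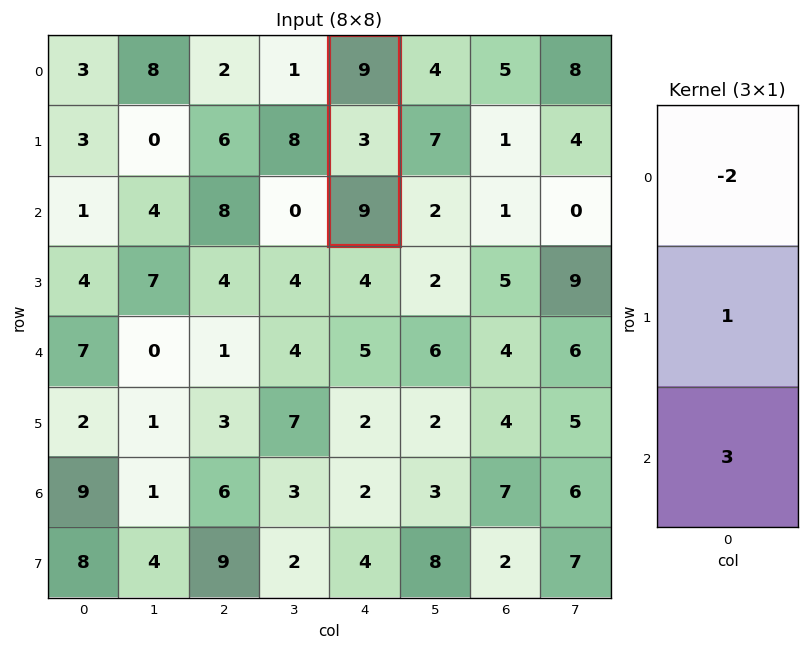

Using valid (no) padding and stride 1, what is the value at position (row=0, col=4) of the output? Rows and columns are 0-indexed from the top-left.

The receptive field on the input at this output position is [9 / 3 / 9]. Elementwise product with the kernel and sum: 9·-2 + 3·1 + 9·3.

12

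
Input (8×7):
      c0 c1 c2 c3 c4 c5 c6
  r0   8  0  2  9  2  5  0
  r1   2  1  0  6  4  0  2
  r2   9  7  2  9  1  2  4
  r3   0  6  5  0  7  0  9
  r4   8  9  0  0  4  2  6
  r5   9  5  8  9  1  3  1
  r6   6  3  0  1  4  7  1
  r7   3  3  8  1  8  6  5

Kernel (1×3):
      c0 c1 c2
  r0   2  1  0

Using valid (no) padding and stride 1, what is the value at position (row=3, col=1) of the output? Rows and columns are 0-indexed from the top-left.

17

The receptive field on the input at this output position is [6 5 0]. Elementwise product with the kernel and sum: 6·2 + 5·1.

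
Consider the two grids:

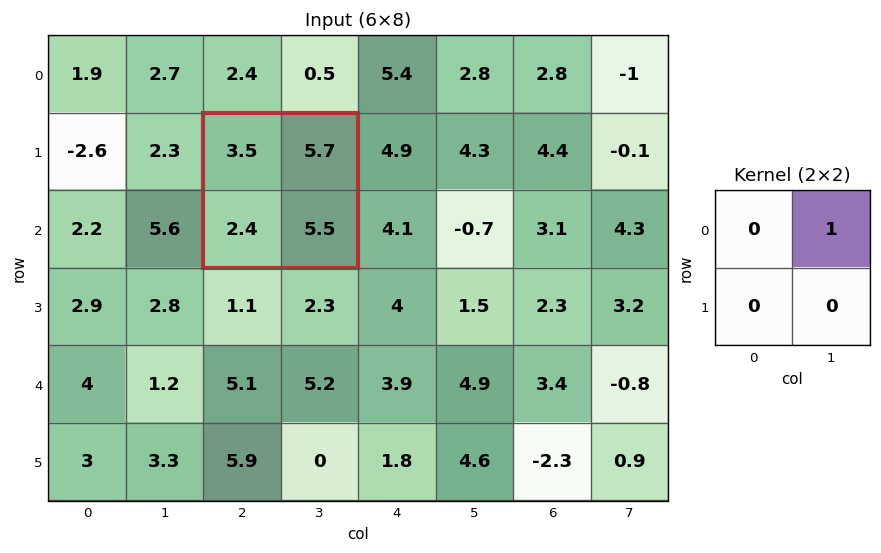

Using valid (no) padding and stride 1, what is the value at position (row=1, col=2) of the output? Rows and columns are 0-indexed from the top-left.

The receptive field on the input at this output position is [3.5 5.7 / 2.4 5.5]. Elementwise product with the kernel and sum: 5.7·1.

5.7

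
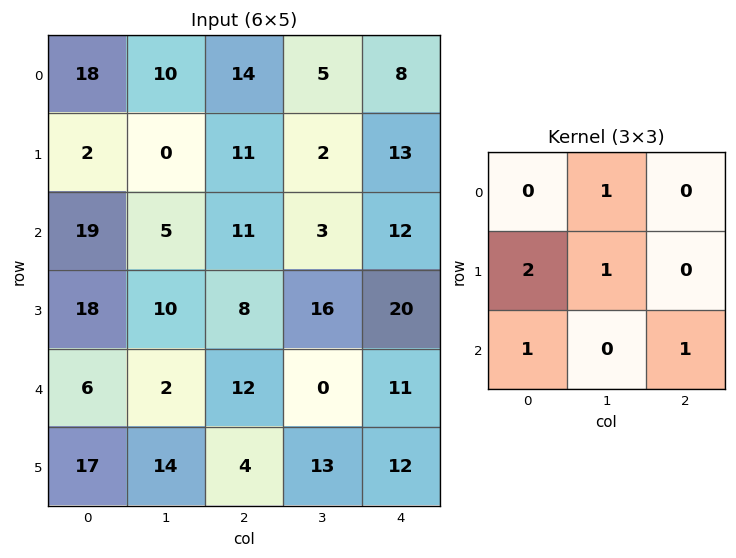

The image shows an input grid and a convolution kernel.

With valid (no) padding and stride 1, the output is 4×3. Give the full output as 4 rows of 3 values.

44 33 52
69 58 55
69 41 58
45 51 56

Output[0,0]: The receptive field on the input at this output position is [18 10 14 / 2 0 11 / 19 5 11]. Elementwise product with the kernel and sum: 10·1 + 2·2 + 0·1 + 19·1 + 11·1.
Output[0,1]: The receptive field on the input at this output position is [10 14 5 / 0 11 2 / 5 11 3]. Elementwise product with the kernel and sum: 14·1 + 0·2 + 11·1 + 5·1 + 3·1.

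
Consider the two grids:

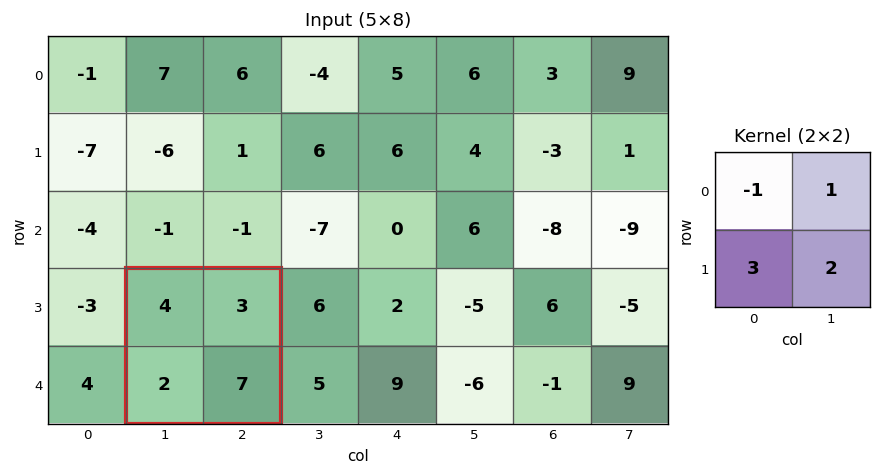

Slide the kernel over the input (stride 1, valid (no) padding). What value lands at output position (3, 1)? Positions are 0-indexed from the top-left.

The receptive field on the input at this output position is [4 3 / 2 7]. Elementwise product with the kernel and sum: 4·-1 + 3·1 + 2·3 + 7·2.

19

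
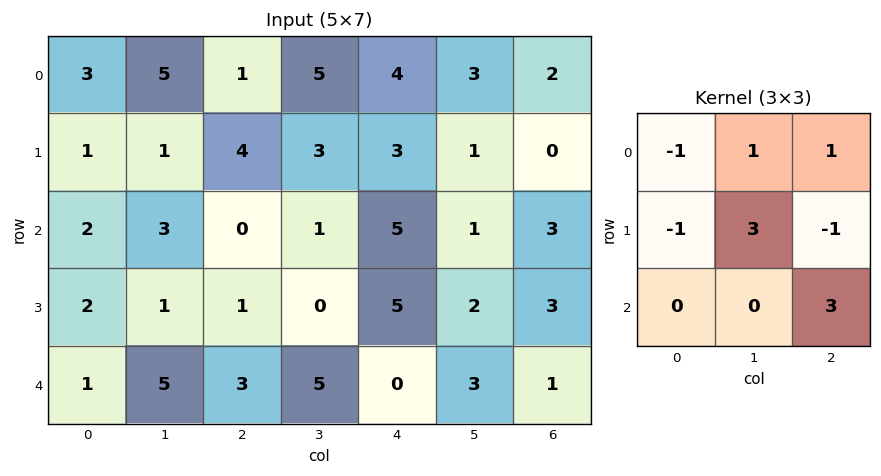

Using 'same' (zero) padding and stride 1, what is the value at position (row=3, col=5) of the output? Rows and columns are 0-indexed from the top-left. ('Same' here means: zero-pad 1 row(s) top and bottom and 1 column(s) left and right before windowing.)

The receptive field on the zero-padded input at this output position is [5 1 3 / 5 2 3 / 0 3 1]. Elementwise product with the kernel and sum: 5·-1 + 1·1 + 3·1 + 5·-1 + 2·3 + 3·-1 + 1·3.

0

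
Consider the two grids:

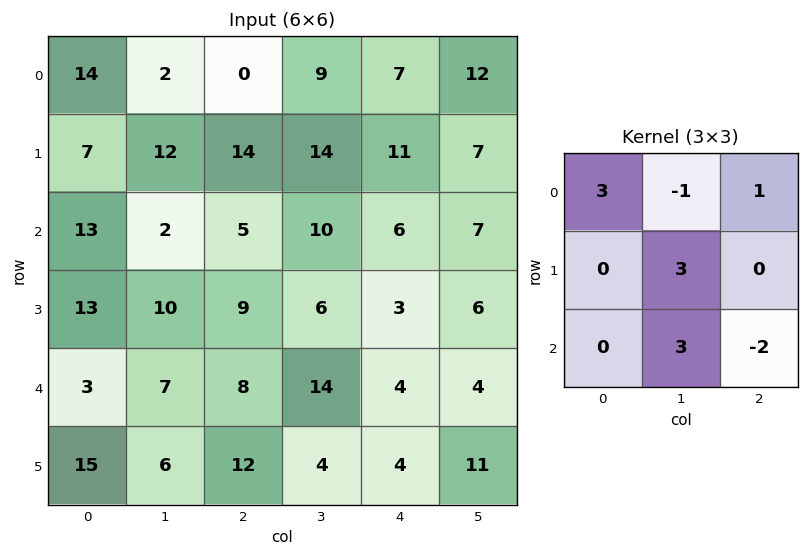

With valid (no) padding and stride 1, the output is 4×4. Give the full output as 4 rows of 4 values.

72 52 58 69
41 66 81 53
77 34 63 44
53 79 70 23

Output[0,0]: The receptive field on the input at this output position is [14 2 0 / 7 12 14 / 13 2 5]. Elementwise product with the kernel and sum: 14·3 + 2·-1 + 0·1 + 12·3 + 2·3 + 5·-2.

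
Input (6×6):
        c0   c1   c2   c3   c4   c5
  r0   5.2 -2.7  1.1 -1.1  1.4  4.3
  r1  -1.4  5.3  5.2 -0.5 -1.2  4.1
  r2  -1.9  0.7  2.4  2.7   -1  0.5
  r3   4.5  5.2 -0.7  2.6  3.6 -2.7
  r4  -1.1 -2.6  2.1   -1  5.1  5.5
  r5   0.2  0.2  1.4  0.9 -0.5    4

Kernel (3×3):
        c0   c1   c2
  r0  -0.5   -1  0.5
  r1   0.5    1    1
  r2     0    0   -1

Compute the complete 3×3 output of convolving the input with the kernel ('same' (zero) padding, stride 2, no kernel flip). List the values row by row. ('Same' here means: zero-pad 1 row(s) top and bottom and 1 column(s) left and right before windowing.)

Output[0,0]: The receptive field on the zero-padded input at this output position is [0 0 0 / 0 5.2 -2.7 / 0 -1.4 5.3]. Elementwise product with the kernel and sum: 0·-0.5 + 0·-1 + 0·0.5 + 0·0.5 + 5.2·1 + -2.7·1 + 5.3·-1.

-2.8 -0.85 1.05
-2.35 -5.25 7.05
-5.8 -1.7 -0.15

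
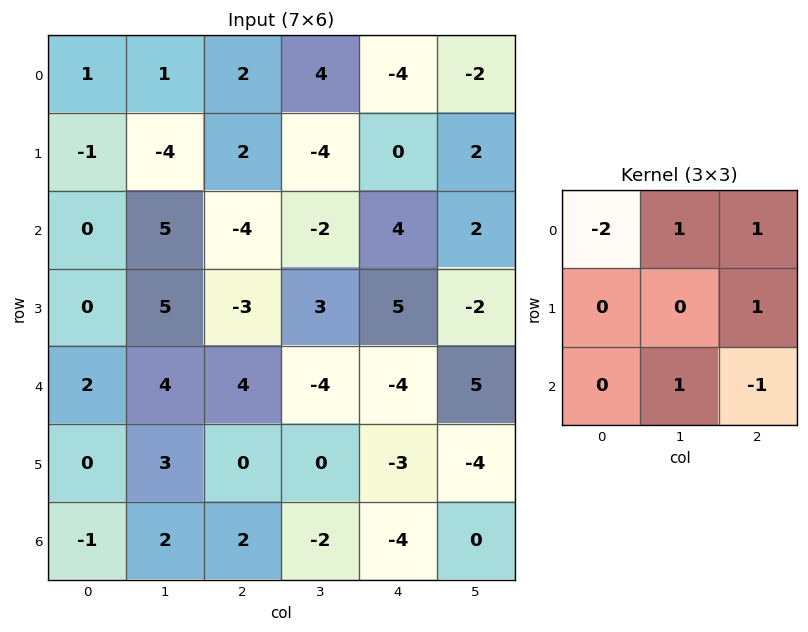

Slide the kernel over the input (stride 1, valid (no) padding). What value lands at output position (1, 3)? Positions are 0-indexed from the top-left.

19

The receptive field on the input at this output position is [-4 0 2 / -2 4 2 / 3 5 -2]. Elementwise product with the kernel and sum: -4·-2 + 0·1 + 2·1 + 2·1 + 5·1 + -2·-1.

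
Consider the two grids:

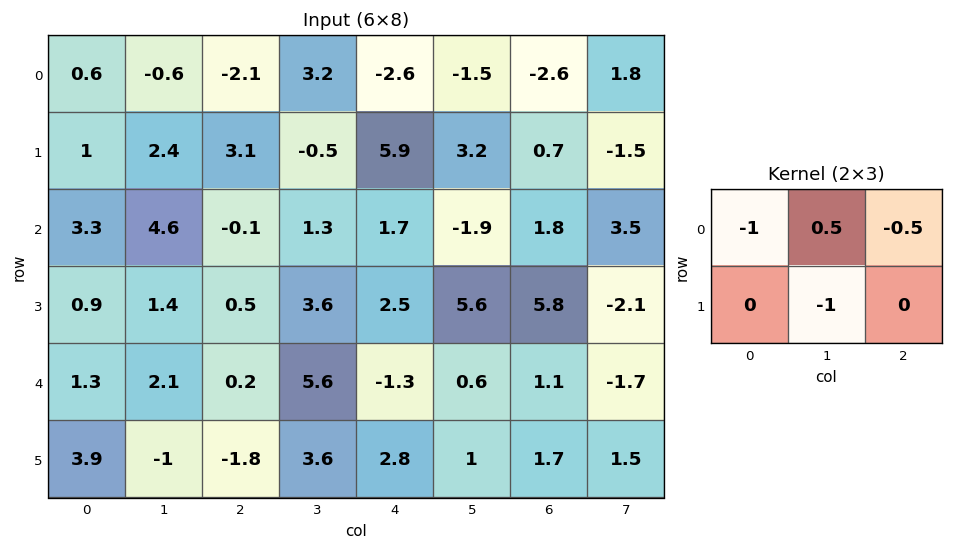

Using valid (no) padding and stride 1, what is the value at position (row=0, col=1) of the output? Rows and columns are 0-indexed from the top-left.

The receptive field on the input at this output position is [-0.6 -2.1 3.2 / 2.4 3.1 -0.5]. Elementwise product with the kernel and sum: -0.6·-1 + -2.1·0.5 + 3.2·-0.5 + 3.1·-1.

-5.15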